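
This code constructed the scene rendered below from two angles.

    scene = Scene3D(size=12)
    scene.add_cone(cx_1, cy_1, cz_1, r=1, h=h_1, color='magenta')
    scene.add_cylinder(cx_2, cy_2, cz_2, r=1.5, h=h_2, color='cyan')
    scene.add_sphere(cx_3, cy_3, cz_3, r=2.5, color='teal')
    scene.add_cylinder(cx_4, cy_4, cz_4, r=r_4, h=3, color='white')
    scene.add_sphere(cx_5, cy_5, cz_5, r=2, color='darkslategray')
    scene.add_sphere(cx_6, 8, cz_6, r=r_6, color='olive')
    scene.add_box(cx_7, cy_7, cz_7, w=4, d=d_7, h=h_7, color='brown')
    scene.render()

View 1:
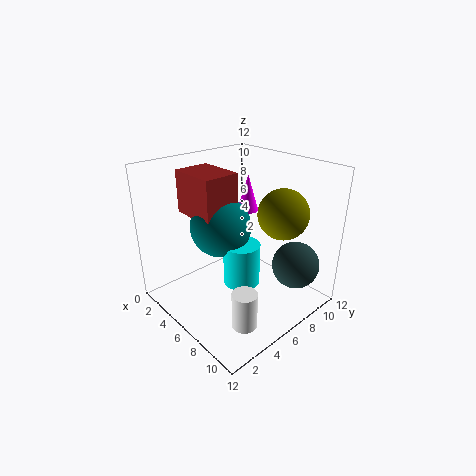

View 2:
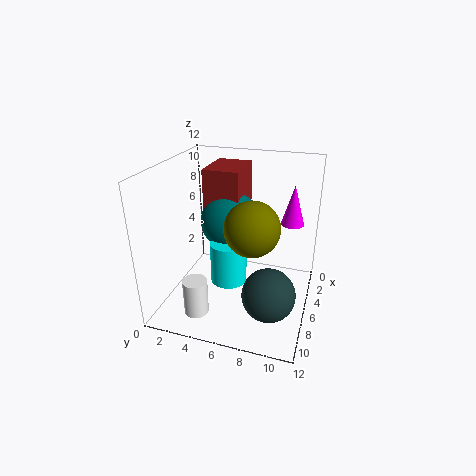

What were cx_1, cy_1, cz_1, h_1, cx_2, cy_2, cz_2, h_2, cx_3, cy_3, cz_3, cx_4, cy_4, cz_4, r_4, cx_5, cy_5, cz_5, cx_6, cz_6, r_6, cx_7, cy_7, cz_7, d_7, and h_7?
cx_1 = 3, cy_1 = 10, cz_1 = 6.5, h_1 = 3.5, cx_2 = 7, cy_2 = 5.5, cz_2 = 2.5, h_2 = 3.5, cx_3 = 5, cy_3 = 5, cz_3 = 7, cx_4 = 9.5, cy_4 = 3.5, cz_4 = 0.5, r_4 = 1, cx_5 = 9.5, cy_5 = 9.5, cz_5 = 3.5, cx_6 = 9, cz_6 = 8.5, r_6 = 2, cx_7 = 2, cy_7 = 3, cz_7 = 8, d_7 = 3, h_7 = 3.5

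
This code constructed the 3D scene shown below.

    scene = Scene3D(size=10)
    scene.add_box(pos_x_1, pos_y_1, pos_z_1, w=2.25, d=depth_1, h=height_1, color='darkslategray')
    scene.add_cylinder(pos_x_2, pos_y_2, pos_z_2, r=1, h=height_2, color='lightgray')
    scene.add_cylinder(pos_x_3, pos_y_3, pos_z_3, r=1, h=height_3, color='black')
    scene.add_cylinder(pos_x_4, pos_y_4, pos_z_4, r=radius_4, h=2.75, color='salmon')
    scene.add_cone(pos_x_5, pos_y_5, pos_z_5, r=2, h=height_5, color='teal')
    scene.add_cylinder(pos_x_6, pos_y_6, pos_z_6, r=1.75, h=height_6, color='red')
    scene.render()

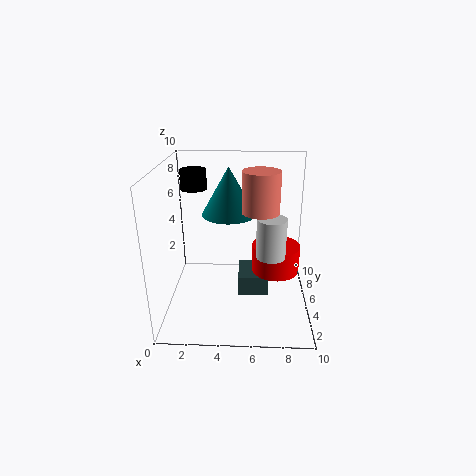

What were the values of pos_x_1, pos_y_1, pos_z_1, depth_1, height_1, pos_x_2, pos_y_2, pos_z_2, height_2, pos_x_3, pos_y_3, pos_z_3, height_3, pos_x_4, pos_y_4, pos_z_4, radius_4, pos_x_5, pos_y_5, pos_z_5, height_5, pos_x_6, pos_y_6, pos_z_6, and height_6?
pos_x_1 = 5
pos_y_1 = 5
pos_z_1 = 0.25
depth_1 = 2.75
height_1 = 1.5
pos_x_2 = 7.25
pos_y_2 = 4.25
pos_z_2 = 4
height_2 = 2.75
pos_x_3 = 1.5
pos_y_3 = 8.25
pos_z_3 = 7.5
height_3 = 1.5
pos_x_4 = 6.5
pos_y_4 = 4.75
pos_z_4 = 7
radius_4 = 1.25
pos_x_5 = 4.25
pos_y_5 = 7
pos_z_5 = 6
height_5 = 3.5
pos_x_6 = 7.75
pos_y_6 = 6
pos_z_6 = 2
height_6 = 2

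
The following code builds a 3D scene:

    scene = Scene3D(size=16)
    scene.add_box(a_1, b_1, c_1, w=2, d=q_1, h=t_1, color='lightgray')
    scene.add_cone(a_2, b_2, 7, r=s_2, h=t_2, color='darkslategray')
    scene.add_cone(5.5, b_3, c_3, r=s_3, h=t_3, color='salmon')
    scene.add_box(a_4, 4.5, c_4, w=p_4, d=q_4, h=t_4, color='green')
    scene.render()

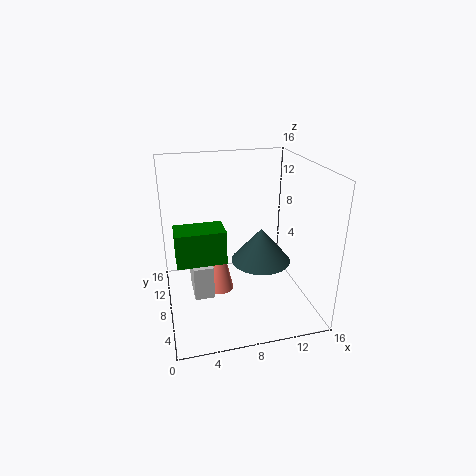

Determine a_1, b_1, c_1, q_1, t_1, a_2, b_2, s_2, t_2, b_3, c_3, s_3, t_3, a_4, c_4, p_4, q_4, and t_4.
a_1 = 2.5, b_1 = 4, c_1 = 3.5, q_1 = 4, t_1 = 3.5, a_2 = 9.5, b_2 = 4.5, s_2 = 3, t_2 = 3.5, b_3 = 6.5, c_3 = 3, s_3 = 1.5, t_3 = 7, a_4 = 1, c_4 = 7, p_4 = 5, q_4 = 3, t_4 = 3.5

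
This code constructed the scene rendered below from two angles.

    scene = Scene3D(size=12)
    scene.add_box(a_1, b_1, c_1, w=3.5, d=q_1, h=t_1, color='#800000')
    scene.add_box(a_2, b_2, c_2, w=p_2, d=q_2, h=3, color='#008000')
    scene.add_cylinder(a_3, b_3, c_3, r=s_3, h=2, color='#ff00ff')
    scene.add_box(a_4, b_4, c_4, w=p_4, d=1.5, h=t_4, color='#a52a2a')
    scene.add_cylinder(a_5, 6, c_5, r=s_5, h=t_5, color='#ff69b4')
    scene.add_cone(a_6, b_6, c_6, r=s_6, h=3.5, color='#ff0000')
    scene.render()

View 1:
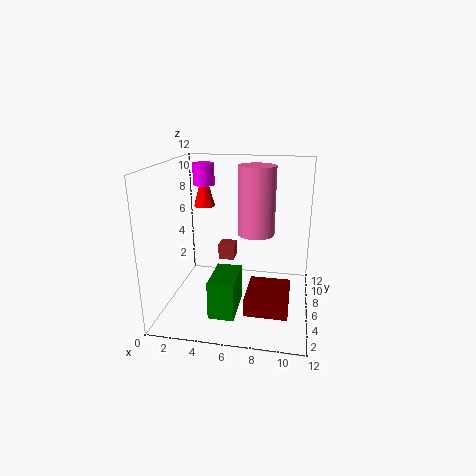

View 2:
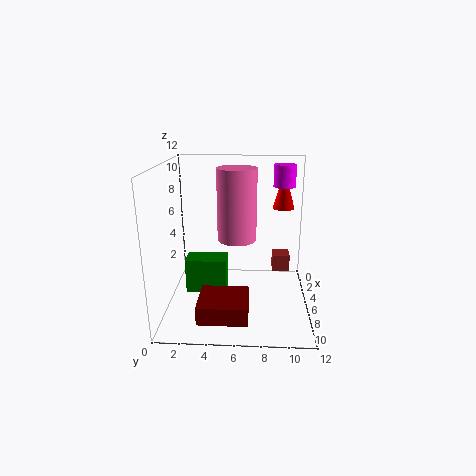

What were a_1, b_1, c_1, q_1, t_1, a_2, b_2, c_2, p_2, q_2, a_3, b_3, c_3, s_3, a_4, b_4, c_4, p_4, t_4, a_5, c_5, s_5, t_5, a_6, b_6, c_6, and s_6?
a_1 = 7
b_1 = 3
c_1 = 0.5
q_1 = 4
t_1 = 1.5
a_2 = 4.5
b_2 = 1.5
c_2 = 1
p_2 = 2
q_2 = 3.5
a_3 = 2
b_3 = 10
c_3 = 9.5
s_3 = 1
a_4 = 3.5
b_4 = 9
c_4 = 2.5
p_4 = 1.5
t_4 = 1.5
a_5 = 7.5
c_5 = 6.5
s_5 = 1.5
t_5 = 5.5
a_6 = 2
b_6 = 10
c_6 = 7.5
s_6 = 1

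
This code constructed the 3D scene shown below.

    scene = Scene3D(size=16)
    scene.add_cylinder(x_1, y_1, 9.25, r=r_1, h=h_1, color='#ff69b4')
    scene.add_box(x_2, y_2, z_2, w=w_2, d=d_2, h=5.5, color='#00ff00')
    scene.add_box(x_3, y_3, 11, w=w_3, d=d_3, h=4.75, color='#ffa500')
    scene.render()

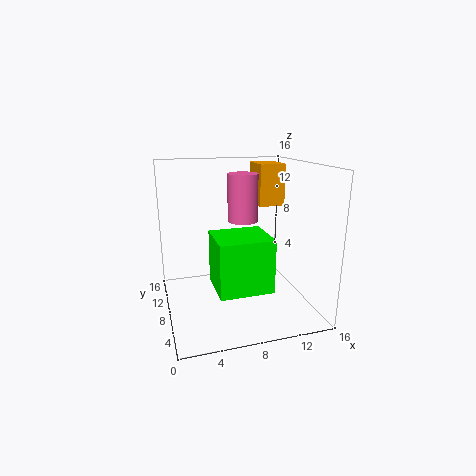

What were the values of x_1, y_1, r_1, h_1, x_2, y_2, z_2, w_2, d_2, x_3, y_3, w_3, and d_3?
x_1 = 9.25, y_1 = 10.25, r_1 = 1.75, h_1 = 5.5, x_2 = 4.5, y_2 = 2, z_2 = 4, w_2 = 5.5, d_2 = 5, x_3 = 11, y_3 = 9.25, w_3 = 3, d_3 = 3.75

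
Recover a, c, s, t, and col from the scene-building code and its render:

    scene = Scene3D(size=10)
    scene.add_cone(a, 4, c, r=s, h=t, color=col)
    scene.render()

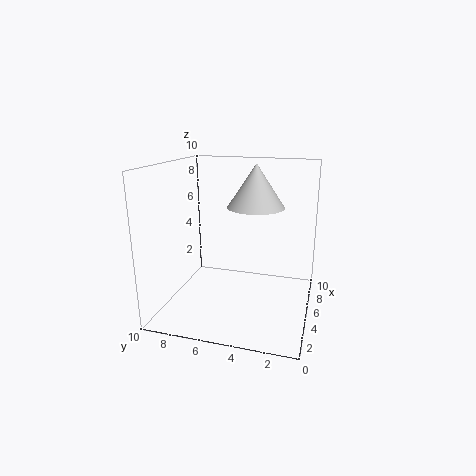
a = 6
c = 7
s = 2
t = 3
col = 'lightgray'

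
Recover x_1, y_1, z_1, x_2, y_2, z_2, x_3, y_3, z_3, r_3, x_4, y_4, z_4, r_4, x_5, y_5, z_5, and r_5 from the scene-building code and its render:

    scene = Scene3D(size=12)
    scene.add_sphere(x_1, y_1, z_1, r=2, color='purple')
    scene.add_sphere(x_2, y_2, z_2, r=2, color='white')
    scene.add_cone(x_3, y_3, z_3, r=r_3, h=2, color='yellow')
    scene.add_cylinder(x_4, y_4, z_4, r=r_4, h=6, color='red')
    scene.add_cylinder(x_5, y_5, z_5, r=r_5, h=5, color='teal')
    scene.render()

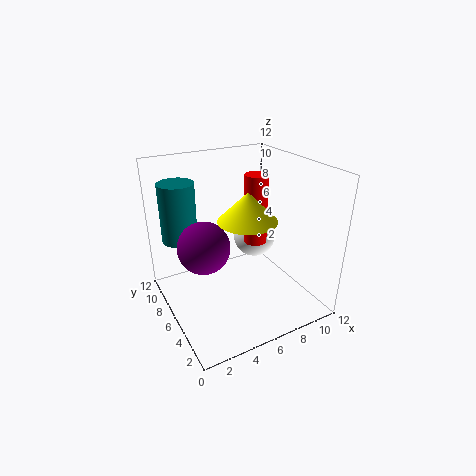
x_1 = 2.5
y_1 = 5
z_1 = 6.5
x_2 = 9.5
y_2 = 9
z_2 = 4
x_3 = 4.5
y_3 = 2
z_3 = 9.5
r_3 = 2
x_4 = 8
y_4 = 6.5
z_4 = 5
r_4 = 1
x_5 = 2
y_5 = 9
z_5 = 5.5
r_5 = 1.5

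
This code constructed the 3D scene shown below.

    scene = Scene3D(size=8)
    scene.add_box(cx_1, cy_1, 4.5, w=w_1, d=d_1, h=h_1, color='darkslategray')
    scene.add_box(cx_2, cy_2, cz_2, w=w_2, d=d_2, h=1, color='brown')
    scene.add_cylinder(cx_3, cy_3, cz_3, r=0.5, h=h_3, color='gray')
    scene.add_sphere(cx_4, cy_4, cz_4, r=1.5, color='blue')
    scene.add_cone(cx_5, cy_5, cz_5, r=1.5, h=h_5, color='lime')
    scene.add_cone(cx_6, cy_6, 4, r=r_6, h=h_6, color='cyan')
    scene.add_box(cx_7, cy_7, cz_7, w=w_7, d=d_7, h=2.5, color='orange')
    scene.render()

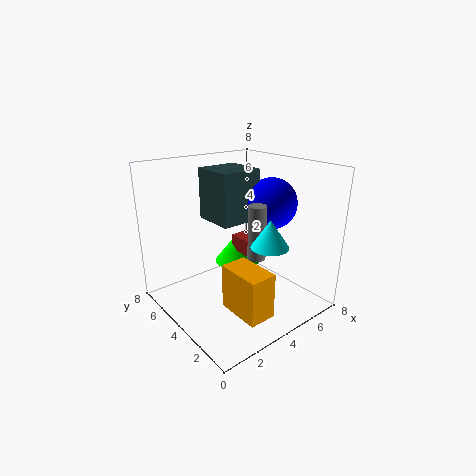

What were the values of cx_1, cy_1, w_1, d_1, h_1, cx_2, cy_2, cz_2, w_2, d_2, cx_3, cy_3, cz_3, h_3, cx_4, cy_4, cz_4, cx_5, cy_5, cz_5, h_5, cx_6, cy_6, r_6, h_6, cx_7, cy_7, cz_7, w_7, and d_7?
cx_1 = 3.5
cy_1 = 4.5
w_1 = 2.5
d_1 = 2.5
h_1 = 3
cx_2 = 5.5
cy_2 = 5
cz_2 = 2
w_2 = 1.5
d_2 = 1.5
cx_3 = 4.5
cy_3 = 3
cz_3 = 3
h_3 = 3
cx_4 = 6.5
cy_4 = 4
cz_4 = 5.5
cx_5 = 6
cy_5 = 6.5
cz_5 = 1
h_5 = 2
cx_6 = 4.5
cy_6 = 2
r_6 = 1
h_6 = 1.5
cx_7 = 2.5
cy_7 = 1
cz_7 = 0.5
w_7 = 1.5
d_7 = 2.5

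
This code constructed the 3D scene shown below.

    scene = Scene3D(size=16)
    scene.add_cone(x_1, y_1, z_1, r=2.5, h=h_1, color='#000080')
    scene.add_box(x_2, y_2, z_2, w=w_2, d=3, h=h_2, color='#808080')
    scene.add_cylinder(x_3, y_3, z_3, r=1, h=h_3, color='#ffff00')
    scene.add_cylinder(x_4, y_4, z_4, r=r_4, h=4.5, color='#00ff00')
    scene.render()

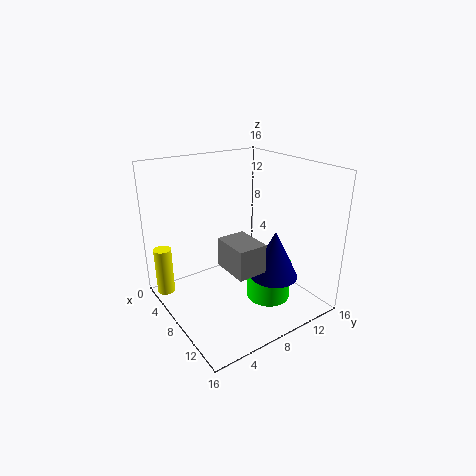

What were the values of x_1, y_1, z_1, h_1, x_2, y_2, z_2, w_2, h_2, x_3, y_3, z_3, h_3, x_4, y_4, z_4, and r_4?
x_1 = 12.5, y_1 = 9.5, z_1 = 5, h_1 = 5, x_2 = 9.5, y_2 = 4.5, z_2 = 6.5, w_2 = 4, h_2 = 3, x_3 = 3, y_3 = 1, z_3 = 1, h_3 = 5.5, x_4 = 10, y_4 = 11, z_4 = 0.5, r_4 = 2.5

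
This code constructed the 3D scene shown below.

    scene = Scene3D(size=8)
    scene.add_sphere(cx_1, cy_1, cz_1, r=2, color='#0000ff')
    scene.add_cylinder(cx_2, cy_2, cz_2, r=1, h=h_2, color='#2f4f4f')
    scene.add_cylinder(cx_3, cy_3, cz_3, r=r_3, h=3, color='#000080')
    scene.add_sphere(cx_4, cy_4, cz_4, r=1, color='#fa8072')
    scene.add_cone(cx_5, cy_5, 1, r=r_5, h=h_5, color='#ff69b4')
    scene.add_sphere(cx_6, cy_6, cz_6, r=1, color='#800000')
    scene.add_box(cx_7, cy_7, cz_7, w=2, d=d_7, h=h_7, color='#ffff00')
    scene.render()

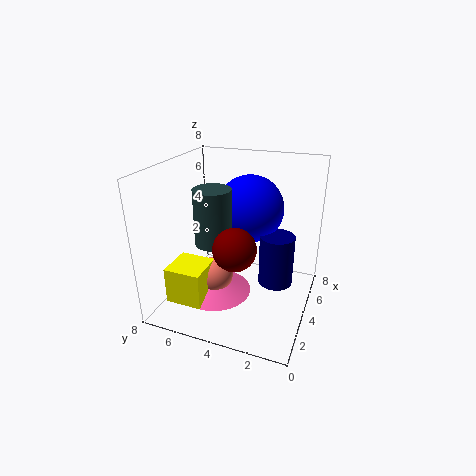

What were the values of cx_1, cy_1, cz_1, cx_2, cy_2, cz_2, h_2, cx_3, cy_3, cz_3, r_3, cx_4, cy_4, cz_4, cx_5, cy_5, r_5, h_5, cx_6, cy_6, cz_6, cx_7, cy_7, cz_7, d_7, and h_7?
cx_1 = 6, cy_1 = 4, cz_1 = 5, cx_2 = 3, cy_2 = 5, cz_2 = 4, h_2 = 3, cx_3 = 5, cy_3 = 2, cz_3 = 1, r_3 = 1, cx_4 = 3, cy_4 = 5, cz_4 = 2, cx_5 = 3, cy_5 = 5, r_5 = 2, h_5 = 1, cx_6 = 1, cy_6 = 3, cz_6 = 5, cx_7 = 1, cy_7 = 5, cz_7 = 1, d_7 = 2, h_7 = 2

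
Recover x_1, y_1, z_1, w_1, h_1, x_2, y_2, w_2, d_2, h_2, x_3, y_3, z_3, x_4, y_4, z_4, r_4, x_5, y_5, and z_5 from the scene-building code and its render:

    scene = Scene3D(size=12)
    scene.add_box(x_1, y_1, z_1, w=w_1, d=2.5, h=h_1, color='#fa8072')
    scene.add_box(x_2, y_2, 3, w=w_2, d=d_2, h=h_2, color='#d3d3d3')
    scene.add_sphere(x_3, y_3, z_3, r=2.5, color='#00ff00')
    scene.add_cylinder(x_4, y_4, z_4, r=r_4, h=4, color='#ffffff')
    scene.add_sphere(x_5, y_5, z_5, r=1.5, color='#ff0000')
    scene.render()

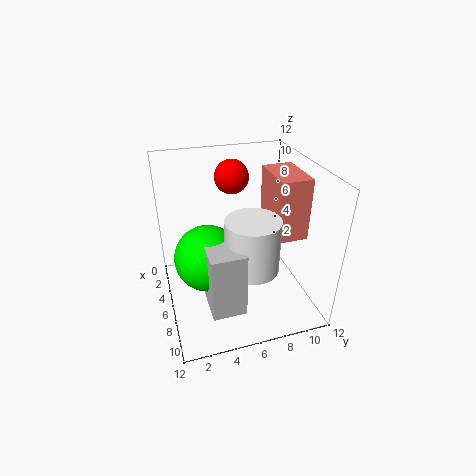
x_1 = 4.5
y_1 = 8.5
z_1 = 6.5
w_1 = 4
h_1 = 5
x_2 = 8.5
y_2 = 2.5
w_2 = 3
d_2 = 2.5
h_2 = 5
x_3 = 8
y_3 = 3
z_3 = 6
x_4 = 9.5
y_4 = 6
z_4 = 5.5
r_4 = 2
x_5 = 2.5
y_5 = 6.5
z_5 = 10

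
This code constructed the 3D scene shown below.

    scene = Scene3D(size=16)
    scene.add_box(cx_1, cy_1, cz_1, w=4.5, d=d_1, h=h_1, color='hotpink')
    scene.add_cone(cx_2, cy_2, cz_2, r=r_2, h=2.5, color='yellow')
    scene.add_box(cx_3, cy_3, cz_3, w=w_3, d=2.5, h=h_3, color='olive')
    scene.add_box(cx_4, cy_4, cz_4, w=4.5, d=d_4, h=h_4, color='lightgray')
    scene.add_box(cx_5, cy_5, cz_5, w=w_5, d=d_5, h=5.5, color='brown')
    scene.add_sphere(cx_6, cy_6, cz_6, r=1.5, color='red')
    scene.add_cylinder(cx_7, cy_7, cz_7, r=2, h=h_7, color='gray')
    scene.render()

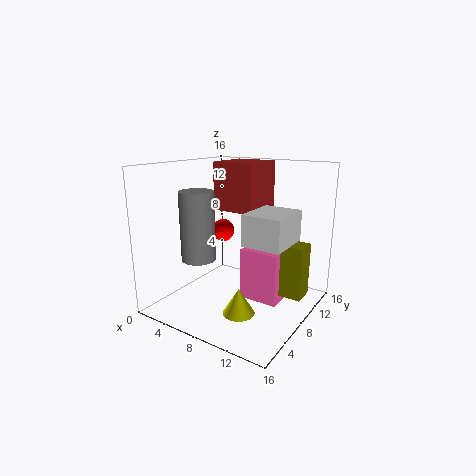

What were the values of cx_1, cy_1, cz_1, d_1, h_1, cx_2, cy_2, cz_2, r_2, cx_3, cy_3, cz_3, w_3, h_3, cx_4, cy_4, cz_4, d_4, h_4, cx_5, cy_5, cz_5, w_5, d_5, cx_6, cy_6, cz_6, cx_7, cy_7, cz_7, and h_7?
cx_1 = 8
cy_1 = 8.5
cz_1 = 0.5
d_1 = 4.5
h_1 = 6
cx_2 = 12
cy_2 = 2
cz_2 = 3
r_2 = 1.5
cx_3 = 10.5
cy_3 = 9.5
cz_3 = 1.5
w_3 = 4.5
h_3 = 6
cx_4 = 9
cy_4 = 7
cz_4 = 7.5
d_4 = 5.5
h_4 = 3.5
cx_5 = 4
cy_5 = 9
cz_5 = 10.5
w_5 = 5
d_5 = 5.5
cx_6 = 2
cy_6 = 13.5
cz_6 = 6.5
cx_7 = 3.5
cy_7 = 6.5
cz_7 = 5
h_7 = 8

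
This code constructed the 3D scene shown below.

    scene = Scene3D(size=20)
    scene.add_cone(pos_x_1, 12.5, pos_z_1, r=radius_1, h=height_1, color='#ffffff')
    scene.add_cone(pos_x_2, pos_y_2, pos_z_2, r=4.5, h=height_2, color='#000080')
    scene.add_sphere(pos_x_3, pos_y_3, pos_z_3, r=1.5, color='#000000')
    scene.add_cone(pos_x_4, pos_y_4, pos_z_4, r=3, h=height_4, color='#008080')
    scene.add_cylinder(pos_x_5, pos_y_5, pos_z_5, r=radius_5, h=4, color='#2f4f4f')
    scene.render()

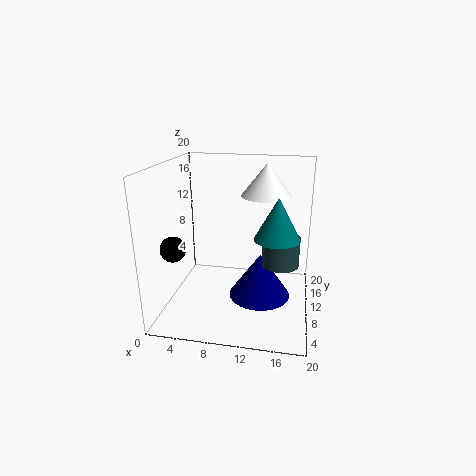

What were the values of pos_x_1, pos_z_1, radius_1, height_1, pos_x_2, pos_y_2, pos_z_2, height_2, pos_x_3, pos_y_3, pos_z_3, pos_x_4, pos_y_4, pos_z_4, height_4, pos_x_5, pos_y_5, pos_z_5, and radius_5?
pos_x_1 = 13.5, pos_z_1 = 15.5, radius_1 = 3.5, height_1 = 4.5, pos_x_2 = 13, pos_y_2 = 11.5, pos_z_2 = 0.5, height_2 = 6.5, pos_x_3 = 4, pos_y_3 = 1.5, pos_z_3 = 11.5, pos_x_4 = 15.5, pos_y_4 = 8, pos_z_4 = 11, height_4 = 5.5, pos_x_5 = 16, pos_y_5 = 9, pos_z_5 = 7, radius_5 = 2.5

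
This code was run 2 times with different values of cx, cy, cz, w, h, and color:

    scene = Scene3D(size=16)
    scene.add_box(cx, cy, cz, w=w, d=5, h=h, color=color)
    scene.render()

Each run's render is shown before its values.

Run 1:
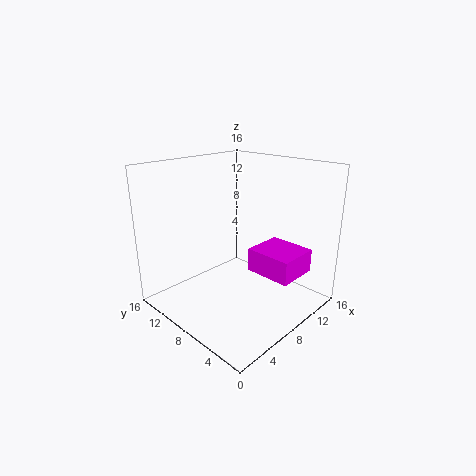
cx = 7.5, cy = 1, cz = 5, w = 4.5, h = 2.5, color = 'magenta'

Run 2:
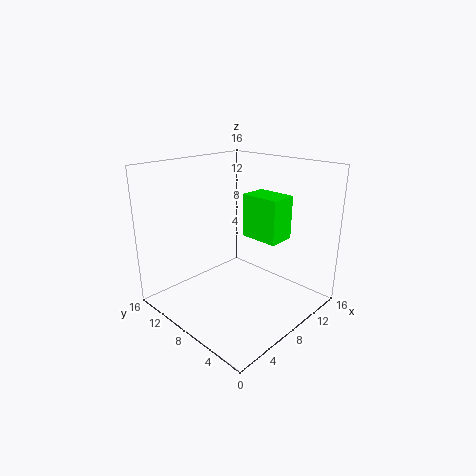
cx = 12.5, cy = 6.5, cz = 6, w = 3.5, h = 5.5, color = 'lime'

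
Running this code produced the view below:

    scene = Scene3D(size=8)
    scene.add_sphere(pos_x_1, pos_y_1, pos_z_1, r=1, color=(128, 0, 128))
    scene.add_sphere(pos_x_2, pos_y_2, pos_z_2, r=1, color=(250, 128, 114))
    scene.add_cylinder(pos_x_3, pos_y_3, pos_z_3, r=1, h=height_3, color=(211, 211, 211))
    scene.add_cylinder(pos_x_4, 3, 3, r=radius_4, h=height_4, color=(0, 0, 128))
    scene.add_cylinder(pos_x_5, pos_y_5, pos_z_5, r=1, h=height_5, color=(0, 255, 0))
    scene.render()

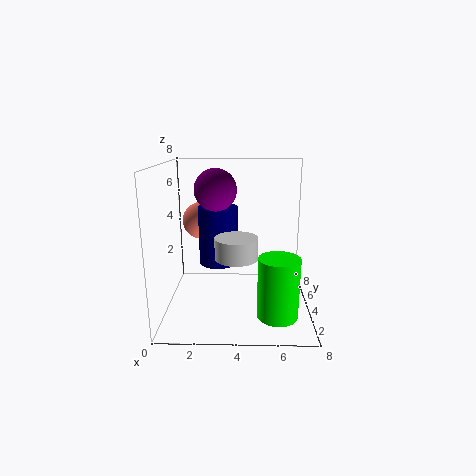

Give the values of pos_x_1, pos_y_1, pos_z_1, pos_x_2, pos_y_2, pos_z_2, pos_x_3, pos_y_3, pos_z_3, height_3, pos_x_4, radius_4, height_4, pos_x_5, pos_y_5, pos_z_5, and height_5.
pos_x_1 = 3
pos_y_1 = 2
pos_z_1 = 7
pos_x_2 = 2
pos_y_2 = 4
pos_z_2 = 5
pos_x_3 = 4
pos_y_3 = 1
pos_z_3 = 4
height_3 = 1
pos_x_4 = 3
radius_4 = 1
height_4 = 3
pos_x_5 = 6
pos_y_5 = 1
pos_z_5 = 1
height_5 = 3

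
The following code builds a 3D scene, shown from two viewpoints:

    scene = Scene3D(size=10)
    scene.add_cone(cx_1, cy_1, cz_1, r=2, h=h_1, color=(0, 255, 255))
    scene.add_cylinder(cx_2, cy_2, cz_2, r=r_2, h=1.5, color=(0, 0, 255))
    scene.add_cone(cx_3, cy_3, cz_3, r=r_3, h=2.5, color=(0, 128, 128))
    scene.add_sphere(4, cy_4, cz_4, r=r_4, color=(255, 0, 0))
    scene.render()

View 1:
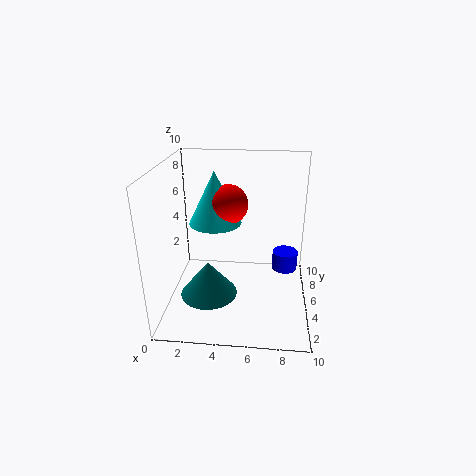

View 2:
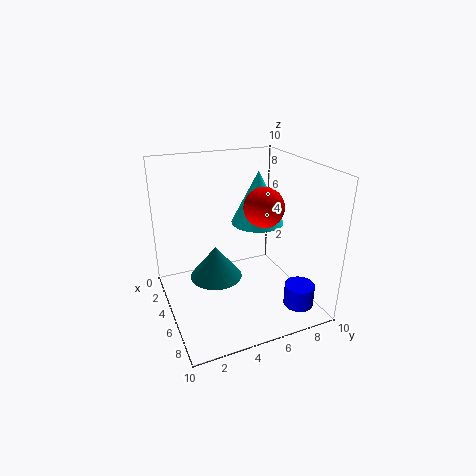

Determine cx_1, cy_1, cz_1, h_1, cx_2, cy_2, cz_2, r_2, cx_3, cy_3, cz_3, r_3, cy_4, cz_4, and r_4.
cx_1 = 3, cy_1 = 7.5, cz_1 = 5, h_1 = 4, cx_2 = 8.5, cy_2 = 8, cz_2 = 1, r_2 = 1, cx_3 = 3, cy_3 = 4, cz_3 = 1, r_3 = 2, cy_4 = 7.5, cz_4 = 6.5, r_4 = 1.5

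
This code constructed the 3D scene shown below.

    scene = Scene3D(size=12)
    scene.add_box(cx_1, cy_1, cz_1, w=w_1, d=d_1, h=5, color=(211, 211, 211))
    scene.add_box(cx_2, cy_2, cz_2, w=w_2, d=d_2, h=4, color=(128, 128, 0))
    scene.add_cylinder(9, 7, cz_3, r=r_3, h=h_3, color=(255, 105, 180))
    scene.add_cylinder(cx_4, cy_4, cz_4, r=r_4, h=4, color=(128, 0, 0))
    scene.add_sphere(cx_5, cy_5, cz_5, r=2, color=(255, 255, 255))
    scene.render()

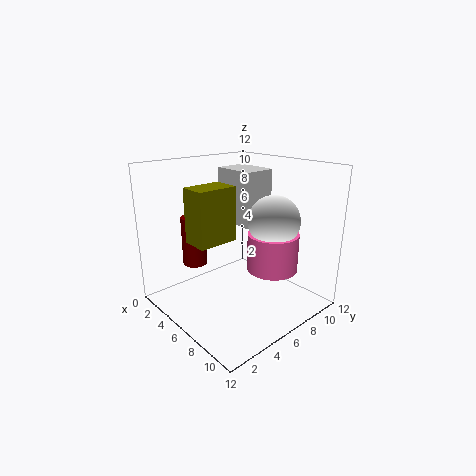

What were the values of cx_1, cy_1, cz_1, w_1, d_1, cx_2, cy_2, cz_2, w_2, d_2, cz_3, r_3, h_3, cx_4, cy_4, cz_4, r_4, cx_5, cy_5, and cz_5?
cx_1 = 1
cy_1 = 8
cz_1 = 6
w_1 = 4
d_1 = 3
cx_2 = 6
cy_2 = 1
cz_2 = 7
w_2 = 2
d_2 = 3
cz_3 = 4
r_3 = 2
h_3 = 3
cx_4 = 4
cy_4 = 3
cz_4 = 4
r_4 = 1
cx_5 = 9
cy_5 = 7
cz_5 = 8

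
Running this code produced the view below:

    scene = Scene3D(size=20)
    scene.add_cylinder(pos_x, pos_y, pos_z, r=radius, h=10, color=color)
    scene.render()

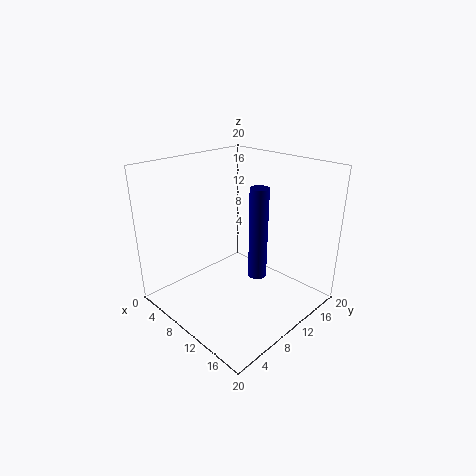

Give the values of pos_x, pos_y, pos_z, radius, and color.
pos_x = 18, pos_y = 5, pos_z = 10, radius = 1, color = 'navy'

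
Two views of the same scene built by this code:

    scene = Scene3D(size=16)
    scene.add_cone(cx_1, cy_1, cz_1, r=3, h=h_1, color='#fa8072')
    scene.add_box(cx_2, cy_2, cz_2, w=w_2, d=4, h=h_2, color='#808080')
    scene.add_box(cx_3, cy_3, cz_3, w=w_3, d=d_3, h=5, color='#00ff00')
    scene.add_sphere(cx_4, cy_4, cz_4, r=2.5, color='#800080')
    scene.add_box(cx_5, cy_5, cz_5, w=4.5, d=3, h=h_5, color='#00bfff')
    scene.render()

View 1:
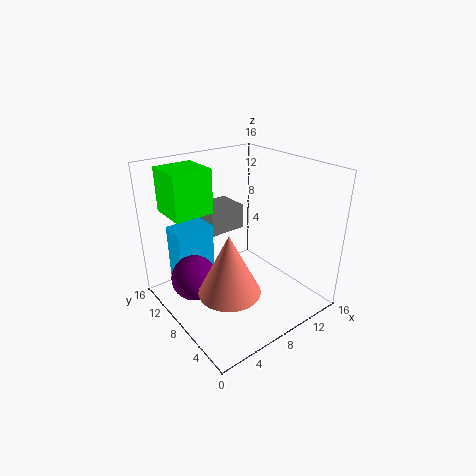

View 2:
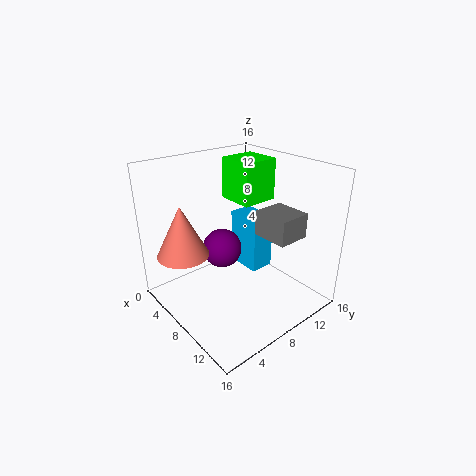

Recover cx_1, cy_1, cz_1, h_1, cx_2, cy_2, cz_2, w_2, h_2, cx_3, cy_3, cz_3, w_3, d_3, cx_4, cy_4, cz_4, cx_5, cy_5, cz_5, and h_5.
cx_1 = 3.5, cy_1 = 3.5, cz_1 = 5.5, h_1 = 6, cx_2 = 7, cy_2 = 11.5, cz_2 = 7, w_2 = 4.5, h_2 = 3, cx_3 = 2, cy_3 = 10.5, cz_3 = 10.5, w_3 = 4.5, d_3 = 4.5, cx_4 = 3, cy_4 = 9.5, cz_4 = 4, cx_5 = 2.5, cy_5 = 11.5, cz_5 = 1.5, h_5 = 7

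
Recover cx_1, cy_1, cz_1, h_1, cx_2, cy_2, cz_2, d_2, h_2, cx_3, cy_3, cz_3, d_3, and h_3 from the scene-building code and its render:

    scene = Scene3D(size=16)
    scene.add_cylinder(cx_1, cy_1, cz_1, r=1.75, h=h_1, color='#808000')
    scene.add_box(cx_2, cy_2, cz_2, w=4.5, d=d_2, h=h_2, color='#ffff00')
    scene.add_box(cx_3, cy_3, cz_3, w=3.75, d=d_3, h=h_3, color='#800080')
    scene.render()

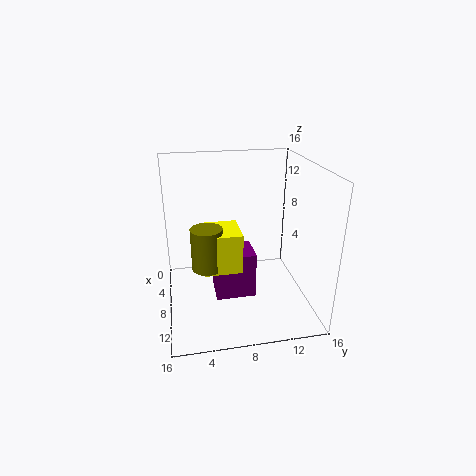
cx_1 = 8.25; cy_1 = 4.5; cz_1 = 4.75; h_1 = 4.75; cx_2 = 5.25; cy_2 = 4; cz_2 = 4.5; d_2 = 4.25; h_2 = 4.5; cx_3 = 6; cy_3 = 5.25; cz_3 = 1.25; d_3 = 4.5; h_3 = 5.25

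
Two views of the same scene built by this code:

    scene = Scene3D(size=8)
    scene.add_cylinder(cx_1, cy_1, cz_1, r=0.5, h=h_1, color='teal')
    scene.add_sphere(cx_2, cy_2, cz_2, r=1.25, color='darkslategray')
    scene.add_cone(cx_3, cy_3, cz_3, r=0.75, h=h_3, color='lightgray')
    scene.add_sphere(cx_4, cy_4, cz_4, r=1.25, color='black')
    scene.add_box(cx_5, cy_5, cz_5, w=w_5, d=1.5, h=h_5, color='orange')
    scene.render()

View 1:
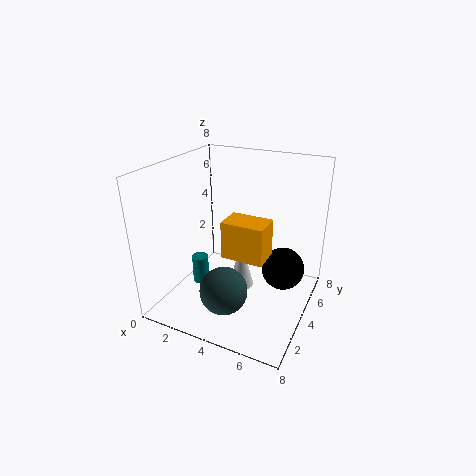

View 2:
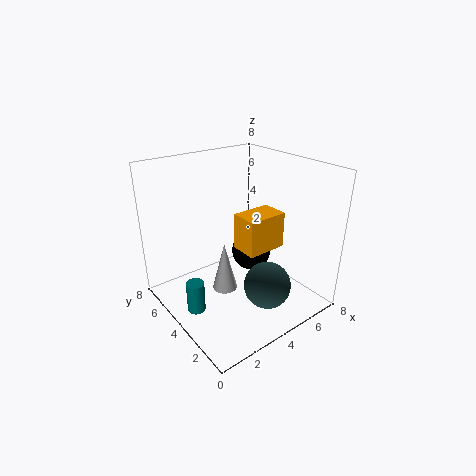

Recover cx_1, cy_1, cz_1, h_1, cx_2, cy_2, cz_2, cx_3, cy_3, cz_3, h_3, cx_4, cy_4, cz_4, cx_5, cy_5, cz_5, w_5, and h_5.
cx_1 = 1.25
cy_1 = 4.25
cz_1 = 0.25
h_1 = 1.75
cx_2 = 4.25
cy_2 = 1.75
cz_2 = 2
cx_3 = 3.75
cy_3 = 5
cz_3 = 0.25
h_3 = 3
cx_4 = 6.25
cy_4 = 5.5
cz_4 = 1.75
cx_5 = 3.75
cy_5 = 2.5
cz_5 = 3.5
w_5 = 2.25
h_5 = 2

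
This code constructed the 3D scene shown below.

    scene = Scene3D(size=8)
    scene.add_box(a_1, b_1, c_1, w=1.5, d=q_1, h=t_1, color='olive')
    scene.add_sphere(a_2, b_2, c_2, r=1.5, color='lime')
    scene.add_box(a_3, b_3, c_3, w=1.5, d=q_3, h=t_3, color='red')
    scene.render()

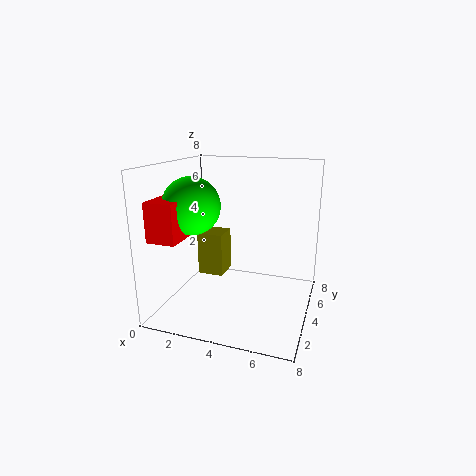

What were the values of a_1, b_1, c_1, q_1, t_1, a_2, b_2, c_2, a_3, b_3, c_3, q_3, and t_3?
a_1 = 1.5; b_1 = 4; c_1 = 1.5; q_1 = 1.5; t_1 = 2.5; a_2 = 2; b_2 = 2.5; c_2 = 6; a_3 = 0.5; b_3 = 0.5; c_3 = 4.5; q_3 = 2.5; t_3 = 2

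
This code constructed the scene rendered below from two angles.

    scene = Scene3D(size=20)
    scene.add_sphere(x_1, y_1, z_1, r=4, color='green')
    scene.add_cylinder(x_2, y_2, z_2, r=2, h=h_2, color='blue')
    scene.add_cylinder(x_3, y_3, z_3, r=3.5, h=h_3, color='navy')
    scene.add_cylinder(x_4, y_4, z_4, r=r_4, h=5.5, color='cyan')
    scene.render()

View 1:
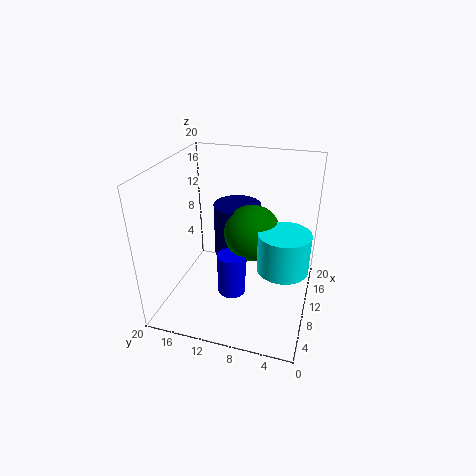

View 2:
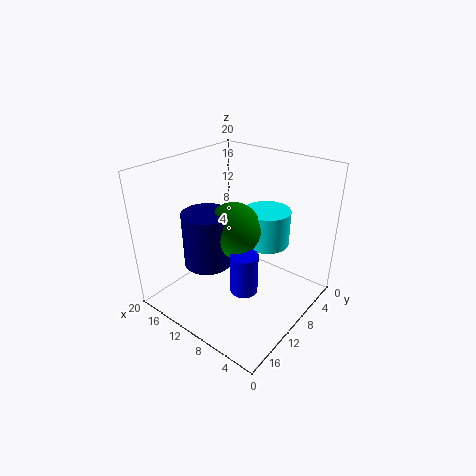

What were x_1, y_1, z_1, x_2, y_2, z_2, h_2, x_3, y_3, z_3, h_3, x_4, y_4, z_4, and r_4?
x_1 = 12, y_1 = 8.5, z_1 = 10, x_2 = 8.5, y_2 = 10.5, z_2 = 2, h_2 = 6, x_3 = 14.5, y_3 = 11.5, z_3 = 5, h_3 = 8, x_4 = 9.5, y_4 = 3.5, z_4 = 6.5, r_4 = 3.5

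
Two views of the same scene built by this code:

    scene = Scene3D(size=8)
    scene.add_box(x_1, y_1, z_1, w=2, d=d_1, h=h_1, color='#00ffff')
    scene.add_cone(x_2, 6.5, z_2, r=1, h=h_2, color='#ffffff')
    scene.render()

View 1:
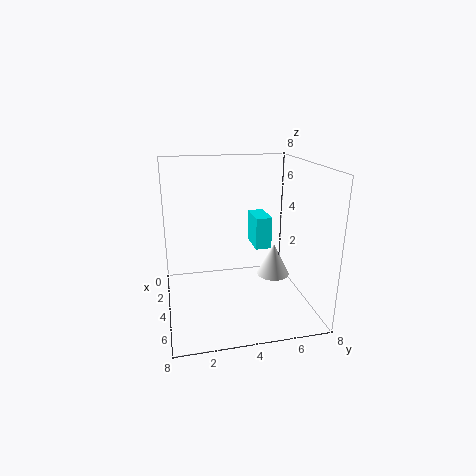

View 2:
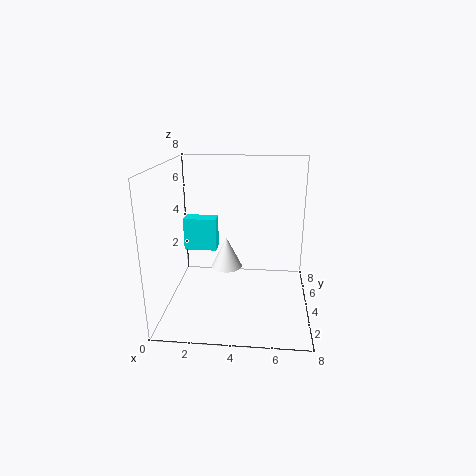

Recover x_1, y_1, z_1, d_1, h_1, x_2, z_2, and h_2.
x_1 = 0.5
y_1 = 5.5
z_1 = 2.5
d_1 = 1
h_1 = 2
x_2 = 3
z_2 = 1
h_2 = 2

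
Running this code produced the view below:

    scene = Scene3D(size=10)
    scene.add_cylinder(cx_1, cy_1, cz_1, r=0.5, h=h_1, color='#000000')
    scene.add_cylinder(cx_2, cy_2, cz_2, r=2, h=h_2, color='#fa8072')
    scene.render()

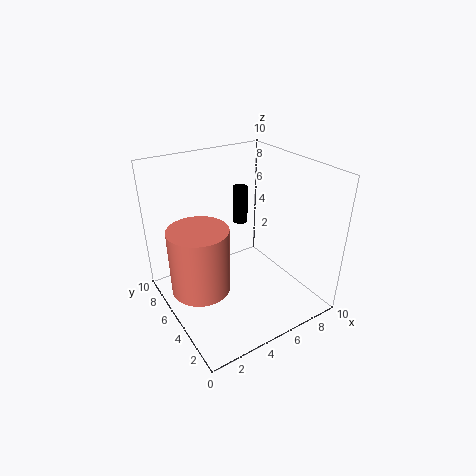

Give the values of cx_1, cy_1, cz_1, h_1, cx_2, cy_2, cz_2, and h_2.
cx_1 = 5.5, cy_1 = 5.5, cz_1 = 6, h_1 = 2.5, cx_2 = 2, cy_2 = 5, cz_2 = 2, h_2 = 4.5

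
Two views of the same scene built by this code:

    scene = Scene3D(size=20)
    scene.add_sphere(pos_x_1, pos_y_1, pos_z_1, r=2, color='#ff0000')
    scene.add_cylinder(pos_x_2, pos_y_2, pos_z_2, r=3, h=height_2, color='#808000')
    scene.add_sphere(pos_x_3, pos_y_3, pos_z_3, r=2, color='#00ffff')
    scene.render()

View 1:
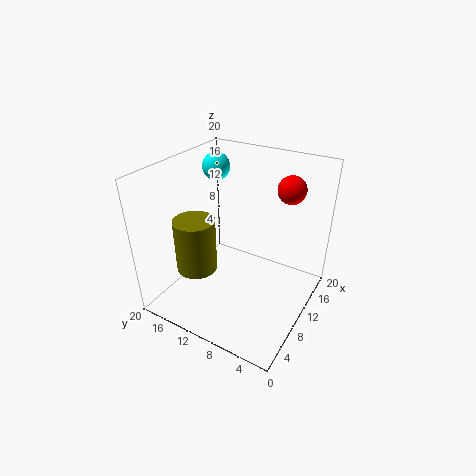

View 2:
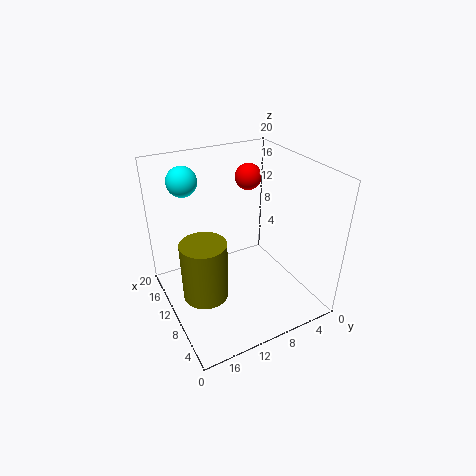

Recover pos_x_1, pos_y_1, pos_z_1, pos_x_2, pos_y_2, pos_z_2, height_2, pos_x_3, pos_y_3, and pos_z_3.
pos_x_1 = 16; pos_y_1 = 5; pos_z_1 = 16; pos_x_2 = 8; pos_y_2 = 16; pos_z_2 = 4; height_2 = 8; pos_x_3 = 14; pos_y_3 = 16; pos_z_3 = 18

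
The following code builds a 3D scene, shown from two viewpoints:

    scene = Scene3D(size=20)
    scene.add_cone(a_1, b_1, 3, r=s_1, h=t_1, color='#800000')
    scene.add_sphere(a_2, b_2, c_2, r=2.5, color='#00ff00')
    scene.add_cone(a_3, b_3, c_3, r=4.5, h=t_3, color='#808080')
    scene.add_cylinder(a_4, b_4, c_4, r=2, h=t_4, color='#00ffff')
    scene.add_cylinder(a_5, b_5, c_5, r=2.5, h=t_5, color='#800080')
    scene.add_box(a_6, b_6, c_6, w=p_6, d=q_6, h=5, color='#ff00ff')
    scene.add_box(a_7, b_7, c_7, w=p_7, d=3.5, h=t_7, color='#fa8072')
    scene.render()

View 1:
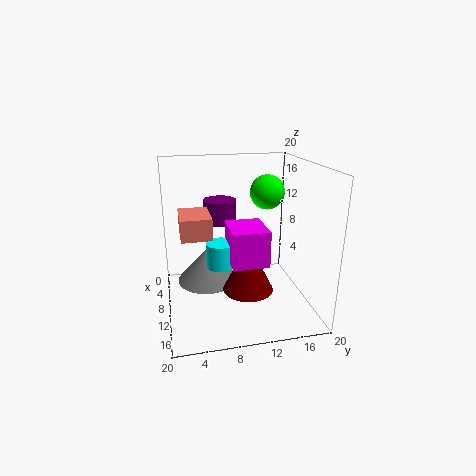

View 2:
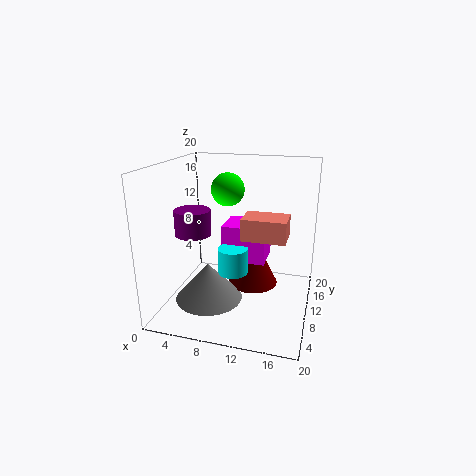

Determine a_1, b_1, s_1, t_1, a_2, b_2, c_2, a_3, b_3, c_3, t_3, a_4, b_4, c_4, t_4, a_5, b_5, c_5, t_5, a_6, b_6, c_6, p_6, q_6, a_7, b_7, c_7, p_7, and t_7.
a_1 = 12; b_1 = 11; s_1 = 3.5; t_1 = 7; a_2 = 7; b_2 = 15; c_2 = 15.5; a_3 = 7; b_3 = 6; c_3 = 2.5; t_3 = 5; a_4 = 10; b_4 = 7.5; c_4 = 6; t_4 = 3.5; a_5 = 4; b_5 = 8.5; c_5 = 10.5; t_5 = 3.5; a_6 = 8; b_6 = 8.5; c_6 = 7; p_6 = 6; q_6 = 5; a_7 = 12.5; b_7 = 2; c_7 = 13; p_7 = 5; t_7 = 2.5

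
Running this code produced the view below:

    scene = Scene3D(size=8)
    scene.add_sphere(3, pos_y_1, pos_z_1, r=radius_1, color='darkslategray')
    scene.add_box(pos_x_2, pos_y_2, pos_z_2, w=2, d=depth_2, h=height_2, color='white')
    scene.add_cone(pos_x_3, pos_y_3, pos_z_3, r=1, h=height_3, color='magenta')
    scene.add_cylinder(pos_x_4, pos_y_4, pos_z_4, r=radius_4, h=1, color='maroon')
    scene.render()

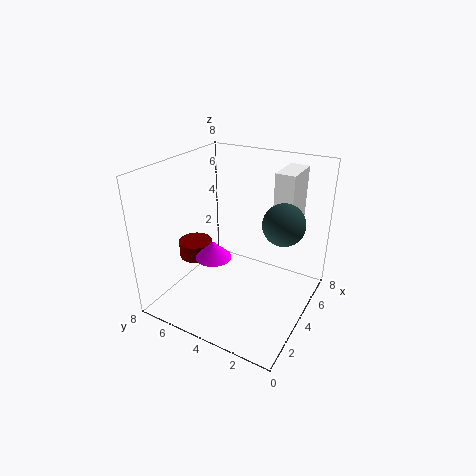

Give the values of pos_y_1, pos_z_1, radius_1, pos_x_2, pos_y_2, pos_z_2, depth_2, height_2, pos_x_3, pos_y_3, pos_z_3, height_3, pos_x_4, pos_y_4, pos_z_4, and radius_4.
pos_y_1 = 1, pos_z_1 = 6, radius_1 = 1, pos_x_2 = 4, pos_y_2 = 1, pos_z_2 = 5, depth_2 = 1, height_2 = 3, pos_x_3 = 3, pos_y_3 = 5, pos_z_3 = 3, height_3 = 1, pos_x_4 = 4, pos_y_4 = 7, pos_z_4 = 2, radius_4 = 1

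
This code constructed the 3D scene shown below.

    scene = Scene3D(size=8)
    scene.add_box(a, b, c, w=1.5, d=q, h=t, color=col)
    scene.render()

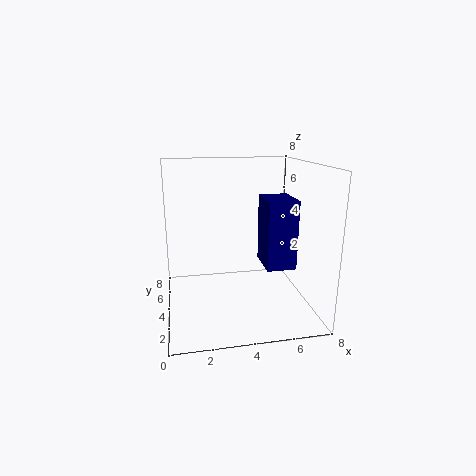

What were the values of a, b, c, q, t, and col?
a = 5
b = 1.5
c = 3
q = 2
t = 3.5
col = 'navy'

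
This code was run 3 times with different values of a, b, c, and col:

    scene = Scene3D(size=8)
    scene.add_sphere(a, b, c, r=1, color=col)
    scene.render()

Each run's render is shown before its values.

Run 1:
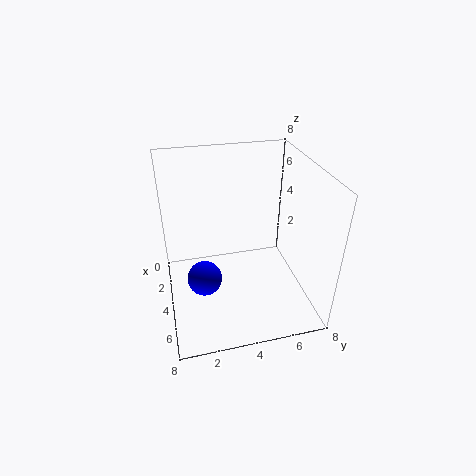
a = 4
b = 2
c = 1.5
col = 'blue'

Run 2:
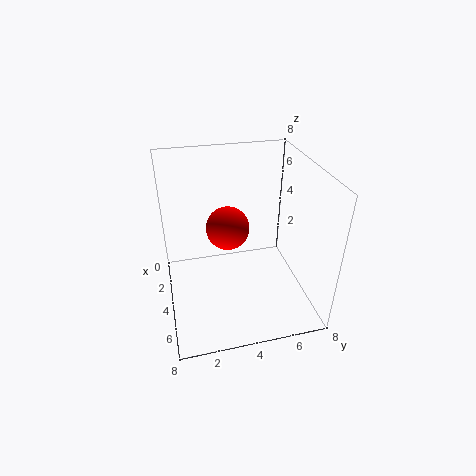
a = 6
b = 3
c = 6
col = 'red'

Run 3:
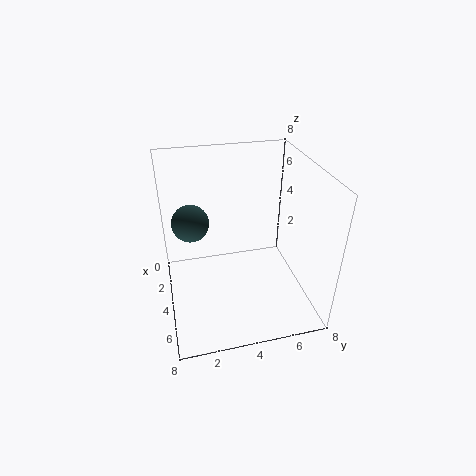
a = 3.5
b = 1.5
c = 5
col = 'darkslategray'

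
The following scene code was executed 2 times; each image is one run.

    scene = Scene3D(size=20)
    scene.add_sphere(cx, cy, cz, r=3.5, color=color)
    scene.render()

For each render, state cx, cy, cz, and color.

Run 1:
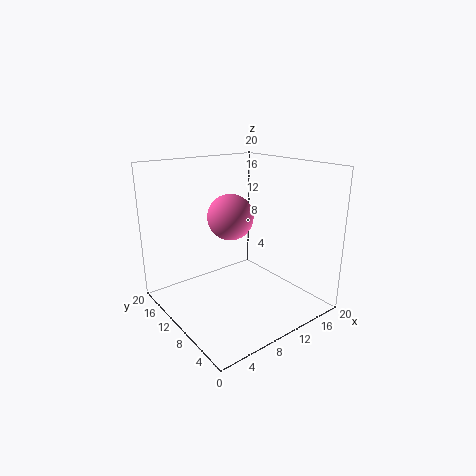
cx = 12; cy = 14.5; cz = 11.5; color = 'hotpink'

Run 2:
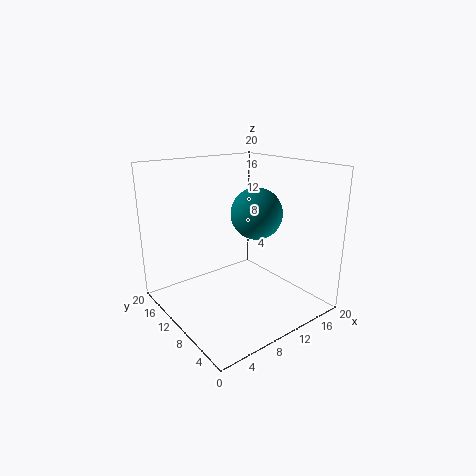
cx = 12; cy = 8.5; cz = 13.5; color = 'teal'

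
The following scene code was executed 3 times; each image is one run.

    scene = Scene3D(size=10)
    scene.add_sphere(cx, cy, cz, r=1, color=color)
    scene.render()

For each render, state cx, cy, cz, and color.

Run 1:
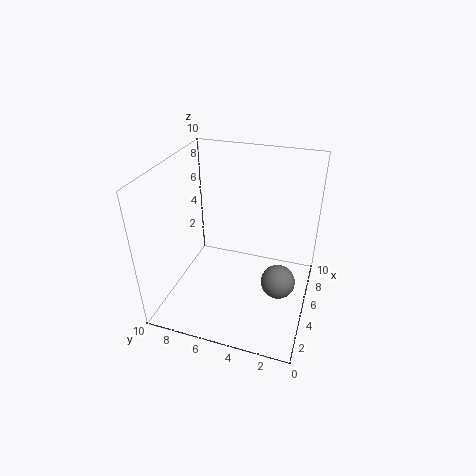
cx = 2; cy = 1.5; cz = 4.5; color = 'gray'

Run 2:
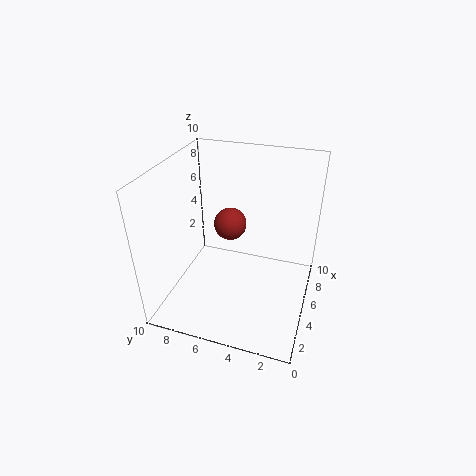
cx = 3.5; cy = 5; cz = 7; color = 'brown'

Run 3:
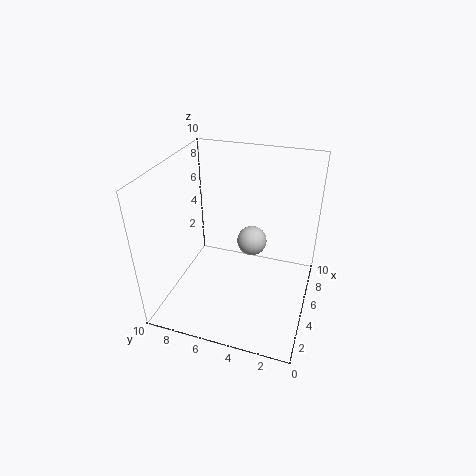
cx = 5; cy = 4; cz = 5; color = 'lightgray'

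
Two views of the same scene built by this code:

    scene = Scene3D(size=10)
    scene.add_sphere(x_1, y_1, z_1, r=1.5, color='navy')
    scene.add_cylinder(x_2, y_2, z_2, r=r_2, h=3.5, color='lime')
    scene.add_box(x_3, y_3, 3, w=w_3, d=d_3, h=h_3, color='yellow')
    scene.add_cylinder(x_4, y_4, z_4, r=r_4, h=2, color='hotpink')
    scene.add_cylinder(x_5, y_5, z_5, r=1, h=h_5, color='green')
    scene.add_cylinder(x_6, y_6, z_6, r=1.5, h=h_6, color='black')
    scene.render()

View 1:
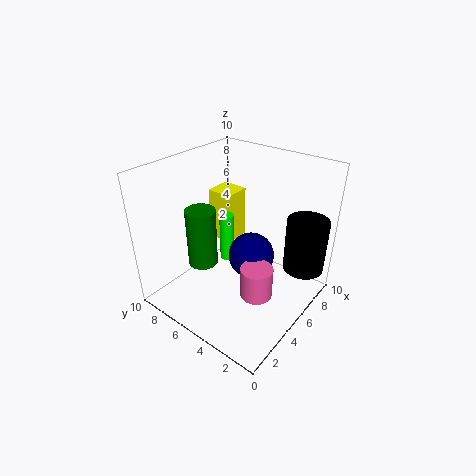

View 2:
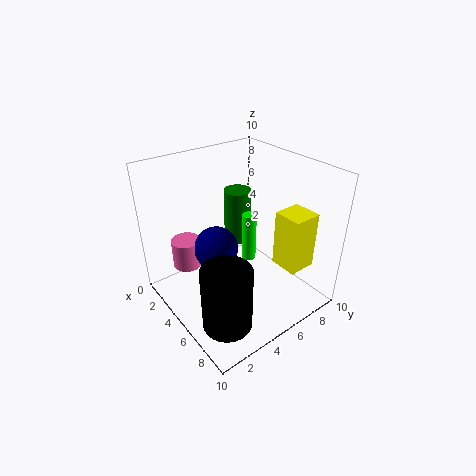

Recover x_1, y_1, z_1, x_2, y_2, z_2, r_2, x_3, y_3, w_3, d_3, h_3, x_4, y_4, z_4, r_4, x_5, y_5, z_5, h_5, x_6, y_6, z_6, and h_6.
x_1 = 4.5
y_1 = 3.5
z_1 = 4.5
x_2 = 5
y_2 = 6
z_2 = 3
r_2 = 0.5
x_3 = 6.5
y_3 = 7
w_3 = 2
d_3 = 2
h_3 = 4
x_4 = 3
y_4 = 2
z_4 = 3
r_4 = 1
x_5 = 3
y_5 = 6.5
z_5 = 3.5
h_5 = 4
x_6 = 8.5
y_6 = 1.5
z_6 = 2
h_6 = 4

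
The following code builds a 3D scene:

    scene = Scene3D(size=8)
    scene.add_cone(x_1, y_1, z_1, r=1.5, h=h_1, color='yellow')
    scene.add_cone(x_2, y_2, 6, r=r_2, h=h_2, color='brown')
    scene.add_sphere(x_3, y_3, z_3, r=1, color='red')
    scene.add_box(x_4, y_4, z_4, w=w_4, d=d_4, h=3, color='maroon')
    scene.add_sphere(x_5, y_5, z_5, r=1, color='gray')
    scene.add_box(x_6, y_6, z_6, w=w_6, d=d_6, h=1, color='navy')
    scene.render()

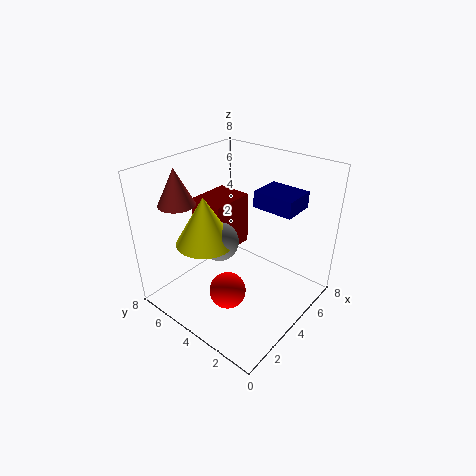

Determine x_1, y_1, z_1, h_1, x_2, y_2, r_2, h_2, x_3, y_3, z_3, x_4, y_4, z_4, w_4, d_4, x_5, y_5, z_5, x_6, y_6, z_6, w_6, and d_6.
x_1 = 2; y_1 = 4.5; z_1 = 4.5; h_1 = 2.5; x_2 = 2; y_2 = 6.5; r_2 = 1; h_2 = 2; x_3 = 2.5; y_3 = 3.5; z_3 = 1.5; x_4 = 3; y_4 = 4.5; z_4 = 3; w_4 = 2.5; d_4 = 2; x_5 = 2.5; y_5 = 4; z_5 = 4.5; x_6 = 6; y_6 = 2; z_6 = 5; w_6 = 2; d_6 = 2.5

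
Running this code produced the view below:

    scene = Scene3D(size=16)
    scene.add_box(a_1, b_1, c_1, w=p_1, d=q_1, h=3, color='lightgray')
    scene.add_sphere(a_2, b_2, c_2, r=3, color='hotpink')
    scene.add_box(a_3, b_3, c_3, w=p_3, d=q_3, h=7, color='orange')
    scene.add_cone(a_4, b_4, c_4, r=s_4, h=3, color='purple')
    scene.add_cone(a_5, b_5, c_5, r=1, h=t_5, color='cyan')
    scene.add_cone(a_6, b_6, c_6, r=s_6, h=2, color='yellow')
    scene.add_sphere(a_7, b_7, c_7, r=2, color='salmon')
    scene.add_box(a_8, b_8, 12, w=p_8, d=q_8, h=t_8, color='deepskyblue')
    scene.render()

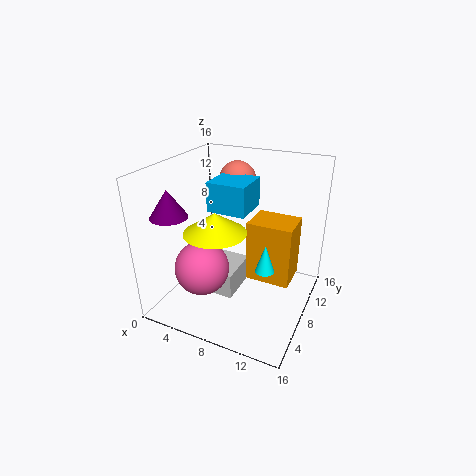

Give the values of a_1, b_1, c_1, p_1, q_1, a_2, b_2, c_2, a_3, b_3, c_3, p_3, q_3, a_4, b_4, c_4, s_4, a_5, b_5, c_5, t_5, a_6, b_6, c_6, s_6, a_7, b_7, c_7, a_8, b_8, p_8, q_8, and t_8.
a_1 = 3; b_1 = 6; c_1 = 1; p_1 = 5; q_1 = 5; a_2 = 5; b_2 = 5; c_2 = 5; a_3 = 9; b_3 = 8; c_3 = 3; p_3 = 5; q_3 = 4; a_4 = 2; b_4 = 4; c_4 = 11; s_4 = 2; a_5 = 12; b_5 = 6; c_5 = 6; t_5 = 3; a_6 = 8; b_6 = 3; c_6 = 11; s_6 = 3; a_7 = 7; b_7 = 10; c_7 = 14; a_8 = 6; b_8 = 5; p_8 = 4; q_8 = 4; t_8 = 3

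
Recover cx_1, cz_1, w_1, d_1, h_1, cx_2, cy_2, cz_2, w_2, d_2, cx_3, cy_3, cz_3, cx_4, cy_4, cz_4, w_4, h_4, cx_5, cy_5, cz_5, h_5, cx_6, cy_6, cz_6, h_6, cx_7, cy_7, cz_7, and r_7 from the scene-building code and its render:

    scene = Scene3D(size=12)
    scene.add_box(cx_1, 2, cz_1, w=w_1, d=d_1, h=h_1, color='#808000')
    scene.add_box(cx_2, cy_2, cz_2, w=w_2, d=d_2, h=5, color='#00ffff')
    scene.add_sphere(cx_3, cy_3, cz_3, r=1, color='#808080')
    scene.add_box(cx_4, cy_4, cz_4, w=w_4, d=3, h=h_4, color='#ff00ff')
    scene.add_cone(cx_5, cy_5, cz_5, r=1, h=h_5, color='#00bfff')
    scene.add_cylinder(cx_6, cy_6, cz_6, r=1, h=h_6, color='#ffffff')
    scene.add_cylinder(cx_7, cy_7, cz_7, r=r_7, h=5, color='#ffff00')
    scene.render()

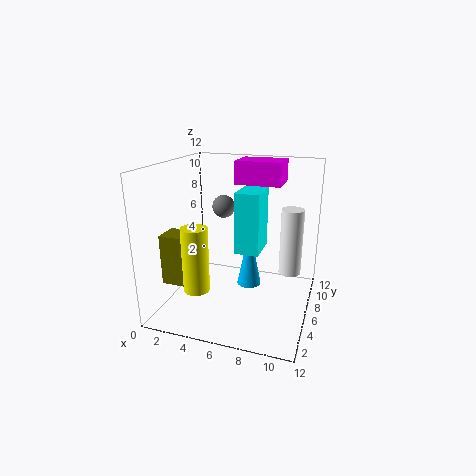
cx_1 = 1; cz_1 = 3; w_1 = 2; d_1 = 2; h_1 = 4; cx_2 = 6; cy_2 = 5; cz_2 = 5; w_2 = 2; d_2 = 3; cx_3 = 4; cy_3 = 8; cz_3 = 8; cx_4 = 5; cy_4 = 8; cz_4 = 10; w_4 = 4; h_4 = 2; cx_5 = 7; cy_5 = 6; cz_5 = 2; h_5 = 5; cx_6 = 10; cy_6 = 9; cz_6 = 2; h_6 = 6; cx_7 = 4; cy_7 = 2; cz_7 = 3; r_7 = 1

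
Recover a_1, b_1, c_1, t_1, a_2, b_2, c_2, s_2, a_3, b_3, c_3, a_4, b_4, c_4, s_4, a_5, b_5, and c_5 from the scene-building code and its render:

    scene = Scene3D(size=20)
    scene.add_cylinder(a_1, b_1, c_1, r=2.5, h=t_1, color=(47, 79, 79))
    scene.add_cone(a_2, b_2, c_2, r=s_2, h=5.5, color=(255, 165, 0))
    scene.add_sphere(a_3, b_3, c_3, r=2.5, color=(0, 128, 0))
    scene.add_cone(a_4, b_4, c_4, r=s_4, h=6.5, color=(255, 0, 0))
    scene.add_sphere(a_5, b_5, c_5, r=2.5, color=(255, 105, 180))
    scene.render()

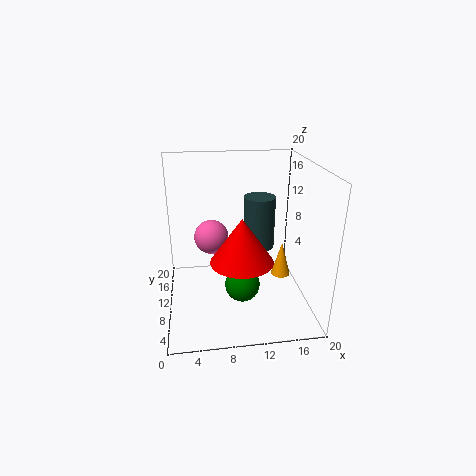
a_1 = 14.5, b_1 = 17, c_1 = 5, t_1 = 8.5, a_2 = 17.5, b_2 = 13.5, c_2 = 1.5, s_2 = 1.5, a_3 = 10.5, b_3 = 9, c_3 = 3, a_4 = 10.5, b_4 = 9.5, c_4 = 6.5, s_4 = 4.5, a_5 = 6.5, b_5 = 13, c_5 = 9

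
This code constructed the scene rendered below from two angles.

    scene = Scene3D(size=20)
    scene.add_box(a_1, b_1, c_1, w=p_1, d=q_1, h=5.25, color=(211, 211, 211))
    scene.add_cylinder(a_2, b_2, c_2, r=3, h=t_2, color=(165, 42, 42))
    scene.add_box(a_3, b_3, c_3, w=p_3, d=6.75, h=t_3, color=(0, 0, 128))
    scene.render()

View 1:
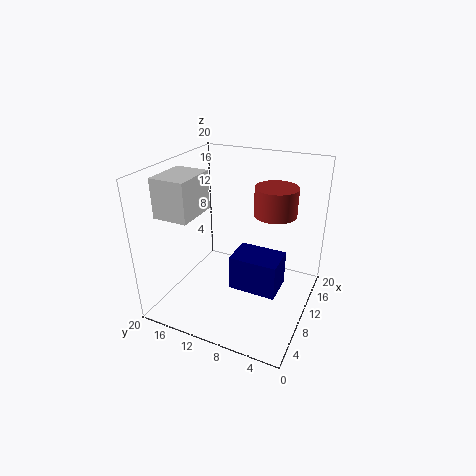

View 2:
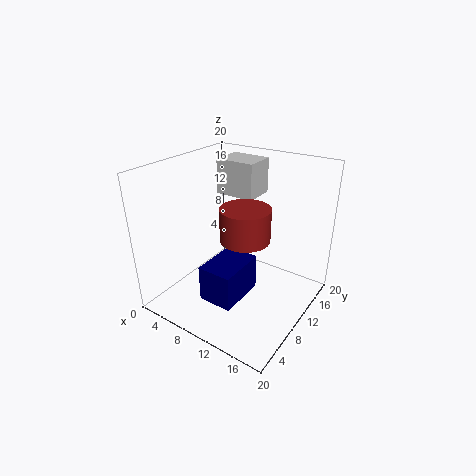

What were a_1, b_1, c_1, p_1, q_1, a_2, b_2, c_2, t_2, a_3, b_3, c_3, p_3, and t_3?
a_1 = 3.5, b_1 = 14, c_1 = 14, p_1 = 6, q_1 = 4.75, a_2 = 13.75, b_2 = 6, c_2 = 12.75, t_2 = 4, a_3 = 8, b_3 = 3.75, c_3 = 2.75, p_3 = 4.75, t_3 = 5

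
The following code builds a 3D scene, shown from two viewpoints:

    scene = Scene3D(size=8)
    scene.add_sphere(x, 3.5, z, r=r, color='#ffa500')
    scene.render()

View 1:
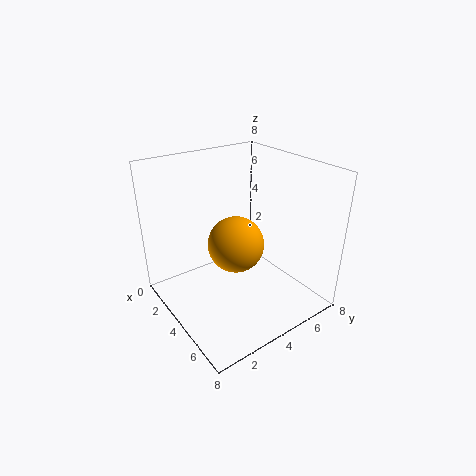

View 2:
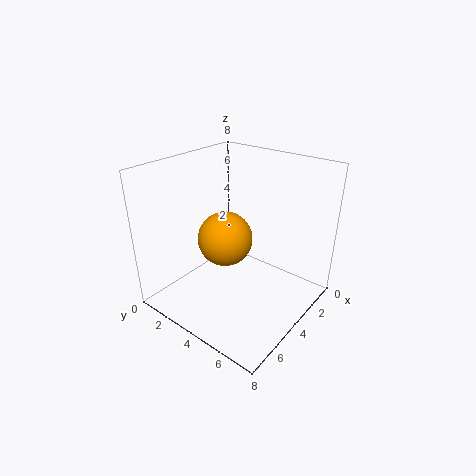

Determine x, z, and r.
x = 4.5; z = 4; r = 1.5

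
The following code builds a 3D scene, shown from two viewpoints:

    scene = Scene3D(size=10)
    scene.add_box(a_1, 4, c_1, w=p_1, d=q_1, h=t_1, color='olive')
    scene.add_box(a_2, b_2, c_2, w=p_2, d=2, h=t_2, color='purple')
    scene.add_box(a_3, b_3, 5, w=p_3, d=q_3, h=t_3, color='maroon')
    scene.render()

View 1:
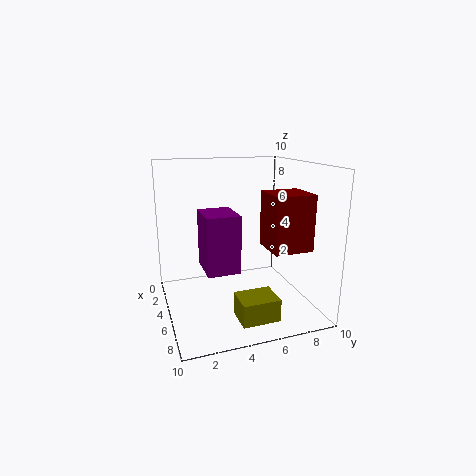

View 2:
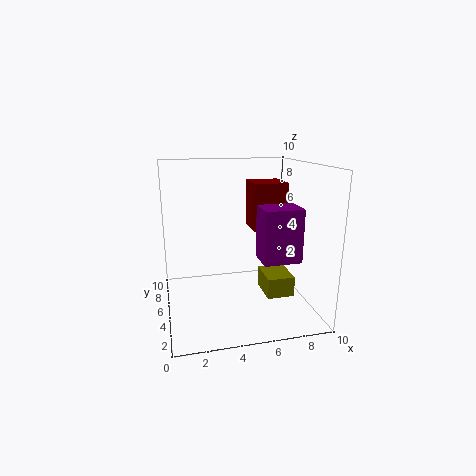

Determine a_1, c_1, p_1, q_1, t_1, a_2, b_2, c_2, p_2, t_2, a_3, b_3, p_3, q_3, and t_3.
a_1 = 7
c_1 = 0.5
p_1 = 2
q_1 = 2.5
t_1 = 1.5
a_2 = 6
b_2 = 2
c_2 = 4
p_2 = 2.5
t_2 = 3.5
a_3 = 6.5
b_3 = 6
p_3 = 2.5
q_3 = 2.5
t_3 = 3.5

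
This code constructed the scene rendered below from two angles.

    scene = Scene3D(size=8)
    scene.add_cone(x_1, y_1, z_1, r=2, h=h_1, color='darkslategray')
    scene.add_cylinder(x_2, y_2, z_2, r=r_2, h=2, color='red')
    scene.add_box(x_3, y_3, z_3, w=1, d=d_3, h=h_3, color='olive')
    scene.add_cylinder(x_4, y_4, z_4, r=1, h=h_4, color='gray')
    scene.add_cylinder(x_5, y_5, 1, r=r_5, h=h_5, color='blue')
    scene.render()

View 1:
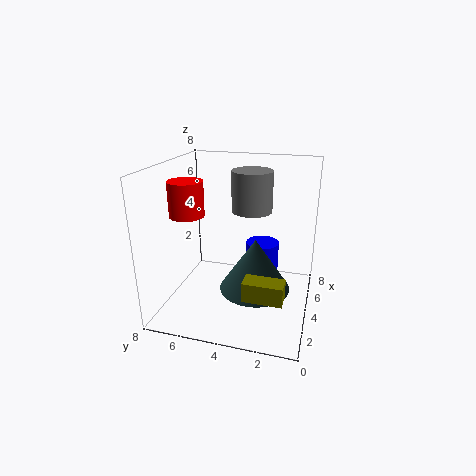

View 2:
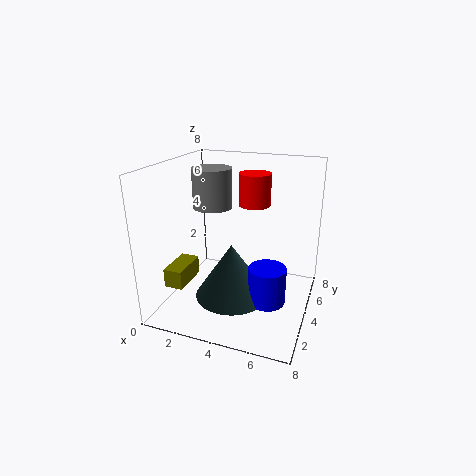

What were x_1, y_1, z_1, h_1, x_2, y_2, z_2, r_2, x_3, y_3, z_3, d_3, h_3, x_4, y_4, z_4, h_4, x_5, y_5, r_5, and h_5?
x_1 = 4
y_1 = 3
z_1 = 1
h_1 = 3
x_2 = 4
y_2 = 7
z_2 = 5
r_2 = 1
x_3 = 1
y_3 = 1
z_3 = 2
d_3 = 2
h_3 = 1
x_4 = 3
y_4 = 3
z_4 = 6
h_4 = 2
x_5 = 6
y_5 = 3
r_5 = 1
h_5 = 2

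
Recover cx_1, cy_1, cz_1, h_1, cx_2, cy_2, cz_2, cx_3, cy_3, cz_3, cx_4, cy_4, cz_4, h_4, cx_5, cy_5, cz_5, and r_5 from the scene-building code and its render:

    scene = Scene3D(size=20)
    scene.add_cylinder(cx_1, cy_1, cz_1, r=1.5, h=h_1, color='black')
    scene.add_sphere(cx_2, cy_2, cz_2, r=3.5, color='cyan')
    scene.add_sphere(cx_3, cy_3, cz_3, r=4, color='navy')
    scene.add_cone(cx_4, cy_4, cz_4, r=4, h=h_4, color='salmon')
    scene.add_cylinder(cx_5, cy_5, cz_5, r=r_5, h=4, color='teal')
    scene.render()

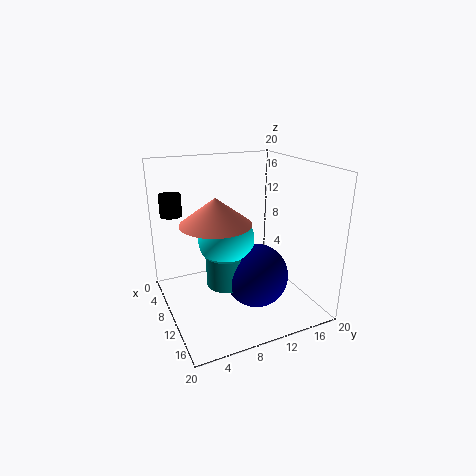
cx_1 = 5.5; cy_1 = 2; cz_1 = 13; h_1 = 3; cx_2 = 13; cy_2 = 7; cz_2 = 11.5; cx_3 = 15.5; cy_3 = 10; cz_3 = 7; cx_4 = 16; cy_4 = 4.5; cz_4 = 15; h_4 = 3; cx_5 = 14; cy_5 = 6.5; cz_5 = 6; r_5 = 2.5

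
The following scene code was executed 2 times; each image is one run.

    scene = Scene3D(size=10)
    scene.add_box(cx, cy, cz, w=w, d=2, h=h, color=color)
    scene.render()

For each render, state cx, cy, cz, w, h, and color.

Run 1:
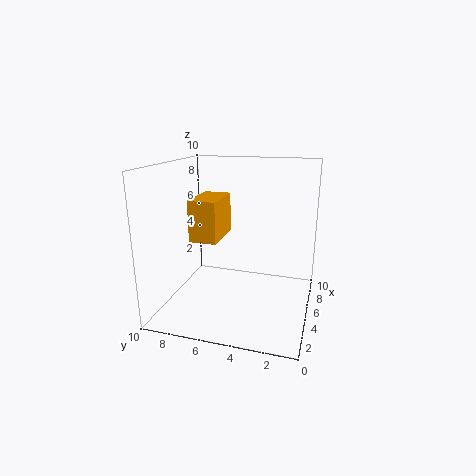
cx = 4.5; cy = 6.5; cz = 4.5; w = 3.5; h = 3; color = 'orange'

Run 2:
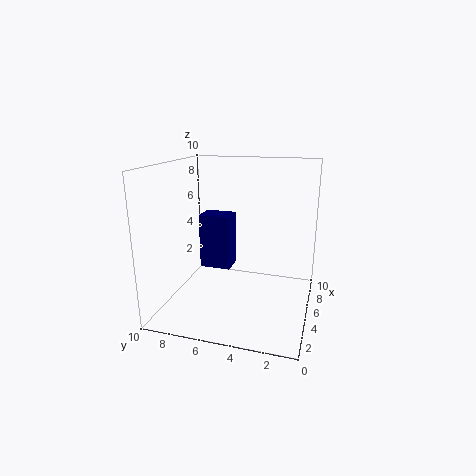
cx = 3; cy = 5; cz = 3.5; w = 1.5; h = 3.5; color = 'navy'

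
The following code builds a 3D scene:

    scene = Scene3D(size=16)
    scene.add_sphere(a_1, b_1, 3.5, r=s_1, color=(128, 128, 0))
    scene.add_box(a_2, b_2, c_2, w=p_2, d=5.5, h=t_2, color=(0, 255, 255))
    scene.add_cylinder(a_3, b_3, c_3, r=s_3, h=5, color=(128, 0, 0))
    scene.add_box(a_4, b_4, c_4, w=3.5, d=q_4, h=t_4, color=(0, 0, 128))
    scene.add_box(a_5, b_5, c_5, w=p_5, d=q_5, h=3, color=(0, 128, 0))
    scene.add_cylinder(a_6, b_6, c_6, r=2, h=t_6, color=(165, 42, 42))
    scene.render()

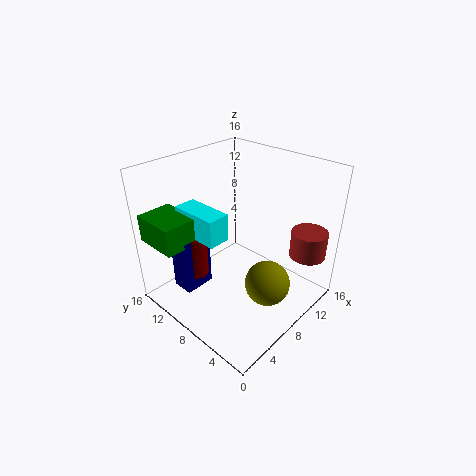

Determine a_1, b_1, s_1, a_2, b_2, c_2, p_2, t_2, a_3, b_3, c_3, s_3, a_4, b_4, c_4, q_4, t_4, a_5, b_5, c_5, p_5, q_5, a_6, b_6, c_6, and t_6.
a_1 = 8.5
b_1 = 4
s_1 = 2.5
a_2 = 4
b_2 = 8
c_2 = 8.5
p_2 = 2.5
t_2 = 3
a_3 = 4.5
b_3 = 11.5
c_3 = 3.5
s_3 = 1.5
a_4 = 2.5
b_4 = 10.5
c_4 = 2
q_4 = 2.5
t_4 = 6.5
a_5 = 0.5
b_5 = 10.5
c_5 = 8
p_5 = 4
q_5 = 5
a_6 = 13
b_6 = 2
c_6 = 6
t_6 = 3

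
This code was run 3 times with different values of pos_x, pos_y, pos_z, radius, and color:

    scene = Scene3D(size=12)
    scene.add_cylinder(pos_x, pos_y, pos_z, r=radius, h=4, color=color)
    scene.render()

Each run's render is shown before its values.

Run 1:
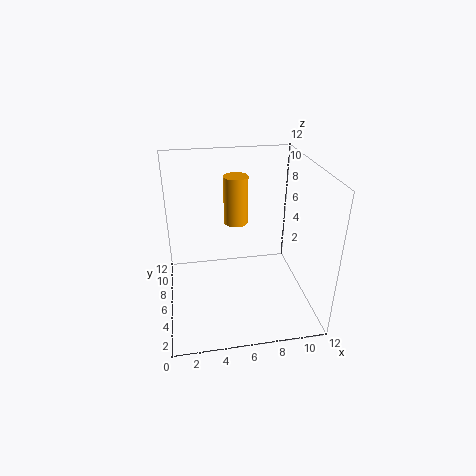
pos_x = 6; pos_y = 7; pos_z = 7; radius = 1; color = 'orange'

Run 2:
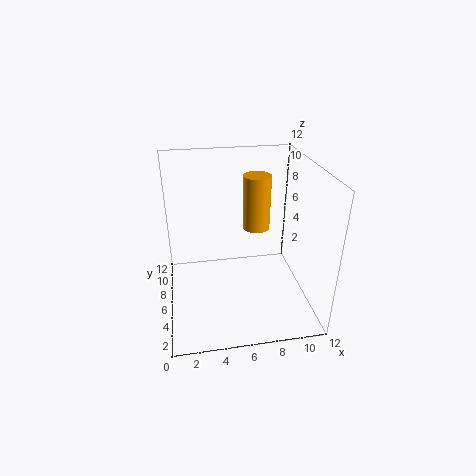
pos_x = 7; pos_y = 4; pos_z = 8; radius = 1; color = 'orange'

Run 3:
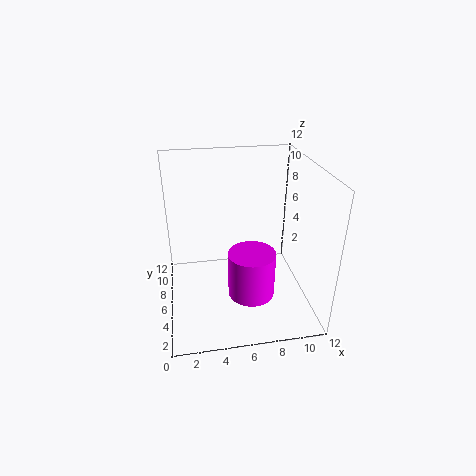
pos_x = 7; pos_y = 5; pos_z = 1; radius = 2; color = 'magenta'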